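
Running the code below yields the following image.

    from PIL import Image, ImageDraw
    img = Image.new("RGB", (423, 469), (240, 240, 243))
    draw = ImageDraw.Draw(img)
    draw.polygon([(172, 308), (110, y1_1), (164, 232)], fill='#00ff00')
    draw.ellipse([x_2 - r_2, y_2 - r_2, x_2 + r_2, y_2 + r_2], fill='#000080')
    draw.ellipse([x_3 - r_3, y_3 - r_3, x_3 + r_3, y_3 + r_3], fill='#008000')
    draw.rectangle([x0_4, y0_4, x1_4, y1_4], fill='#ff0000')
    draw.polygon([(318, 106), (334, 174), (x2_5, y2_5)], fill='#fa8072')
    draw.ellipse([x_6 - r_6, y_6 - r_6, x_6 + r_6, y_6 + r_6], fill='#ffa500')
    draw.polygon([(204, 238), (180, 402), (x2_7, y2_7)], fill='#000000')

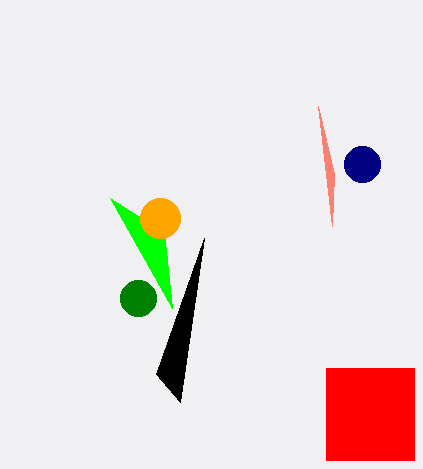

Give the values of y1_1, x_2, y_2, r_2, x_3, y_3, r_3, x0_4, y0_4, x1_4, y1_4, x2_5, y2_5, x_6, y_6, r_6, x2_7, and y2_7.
y1_1 = 198; x_2 = 362; y_2 = 164; r_2 = 18; x_3 = 138; y_3 = 298; r_3 = 18; x0_4 = 326; y0_4 = 368; x1_4 = 414; y1_4 = 460; x2_5 = 332; y2_5 = 226; x_6 = 160; y_6 = 218; r_6 = 20; x2_7 = 156; y2_7 = 374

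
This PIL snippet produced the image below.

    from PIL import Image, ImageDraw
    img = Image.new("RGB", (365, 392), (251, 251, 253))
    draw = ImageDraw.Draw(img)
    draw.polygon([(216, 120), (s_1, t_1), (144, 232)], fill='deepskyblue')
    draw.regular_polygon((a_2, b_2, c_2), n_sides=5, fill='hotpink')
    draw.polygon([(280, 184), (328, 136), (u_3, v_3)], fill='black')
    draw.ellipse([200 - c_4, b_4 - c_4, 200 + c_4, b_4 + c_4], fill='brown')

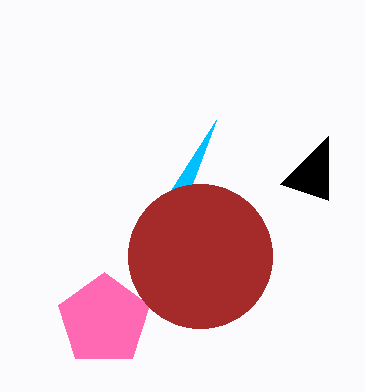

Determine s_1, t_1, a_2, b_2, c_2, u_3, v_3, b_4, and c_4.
s_1 = 192
t_1 = 184
a_2 = 104
b_2 = 320
c_2 = 48
u_3 = 328
v_3 = 200
b_4 = 256
c_4 = 72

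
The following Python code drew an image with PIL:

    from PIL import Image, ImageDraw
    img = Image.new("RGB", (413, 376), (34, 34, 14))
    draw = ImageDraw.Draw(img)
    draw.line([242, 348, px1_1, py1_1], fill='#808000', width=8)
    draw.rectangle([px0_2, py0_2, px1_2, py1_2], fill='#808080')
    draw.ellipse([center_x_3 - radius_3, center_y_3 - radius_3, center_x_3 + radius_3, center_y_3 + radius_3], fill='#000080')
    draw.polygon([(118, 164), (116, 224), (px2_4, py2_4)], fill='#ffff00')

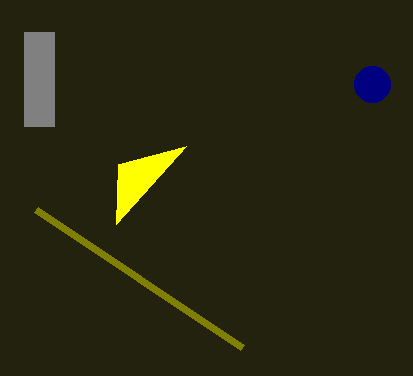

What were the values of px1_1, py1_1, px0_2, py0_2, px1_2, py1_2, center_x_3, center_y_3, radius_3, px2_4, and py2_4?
px1_1 = 36; py1_1 = 210; px0_2 = 24; py0_2 = 32; px1_2 = 54; py1_2 = 126; center_x_3 = 372; center_y_3 = 84; radius_3 = 18; px2_4 = 186; py2_4 = 146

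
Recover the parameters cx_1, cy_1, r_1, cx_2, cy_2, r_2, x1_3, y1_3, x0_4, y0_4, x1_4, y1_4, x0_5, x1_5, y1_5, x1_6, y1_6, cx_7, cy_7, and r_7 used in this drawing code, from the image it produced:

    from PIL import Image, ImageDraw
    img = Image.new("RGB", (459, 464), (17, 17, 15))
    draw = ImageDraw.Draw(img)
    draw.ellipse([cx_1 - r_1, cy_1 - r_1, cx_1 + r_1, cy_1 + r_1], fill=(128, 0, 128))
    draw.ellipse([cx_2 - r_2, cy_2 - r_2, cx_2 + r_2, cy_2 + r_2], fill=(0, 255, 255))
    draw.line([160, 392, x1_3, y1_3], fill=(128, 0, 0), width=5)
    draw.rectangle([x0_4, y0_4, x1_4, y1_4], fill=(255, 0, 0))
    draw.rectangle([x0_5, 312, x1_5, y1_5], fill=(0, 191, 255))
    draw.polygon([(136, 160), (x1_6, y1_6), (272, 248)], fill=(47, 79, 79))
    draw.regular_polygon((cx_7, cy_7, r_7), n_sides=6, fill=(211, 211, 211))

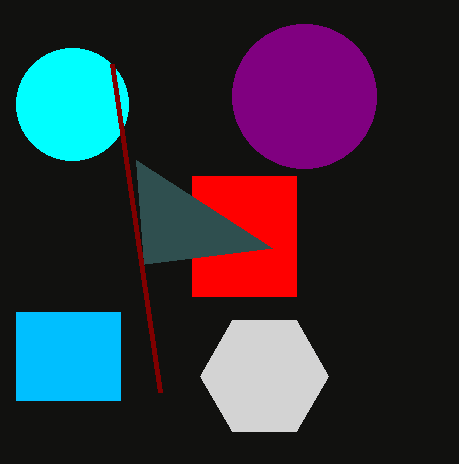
cx_1 = 304; cy_1 = 96; r_1 = 72; cx_2 = 72; cy_2 = 104; r_2 = 56; x1_3 = 112; y1_3 = 64; x0_4 = 192; y0_4 = 176; x1_4 = 296; y1_4 = 296; x0_5 = 16; x1_5 = 120; y1_5 = 400; x1_6 = 144; y1_6 = 264; cx_7 = 264; cy_7 = 376; r_7 = 64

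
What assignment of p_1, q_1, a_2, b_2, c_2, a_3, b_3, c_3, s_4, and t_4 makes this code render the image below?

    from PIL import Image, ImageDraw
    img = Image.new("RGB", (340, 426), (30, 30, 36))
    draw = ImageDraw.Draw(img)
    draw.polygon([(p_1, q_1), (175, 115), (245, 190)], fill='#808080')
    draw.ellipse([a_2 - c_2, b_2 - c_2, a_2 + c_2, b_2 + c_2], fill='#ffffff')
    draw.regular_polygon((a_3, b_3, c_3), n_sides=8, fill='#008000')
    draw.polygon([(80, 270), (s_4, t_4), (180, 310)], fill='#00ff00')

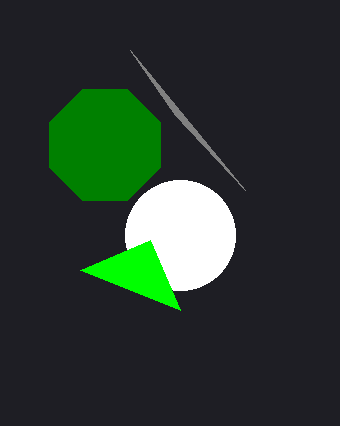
p_1 = 130, q_1 = 50, a_2 = 180, b_2 = 235, c_2 = 55, a_3 = 105, b_3 = 145, c_3 = 60, s_4 = 150, t_4 = 240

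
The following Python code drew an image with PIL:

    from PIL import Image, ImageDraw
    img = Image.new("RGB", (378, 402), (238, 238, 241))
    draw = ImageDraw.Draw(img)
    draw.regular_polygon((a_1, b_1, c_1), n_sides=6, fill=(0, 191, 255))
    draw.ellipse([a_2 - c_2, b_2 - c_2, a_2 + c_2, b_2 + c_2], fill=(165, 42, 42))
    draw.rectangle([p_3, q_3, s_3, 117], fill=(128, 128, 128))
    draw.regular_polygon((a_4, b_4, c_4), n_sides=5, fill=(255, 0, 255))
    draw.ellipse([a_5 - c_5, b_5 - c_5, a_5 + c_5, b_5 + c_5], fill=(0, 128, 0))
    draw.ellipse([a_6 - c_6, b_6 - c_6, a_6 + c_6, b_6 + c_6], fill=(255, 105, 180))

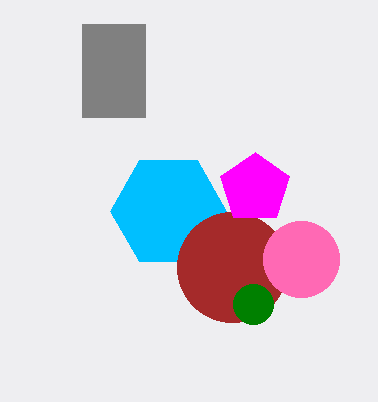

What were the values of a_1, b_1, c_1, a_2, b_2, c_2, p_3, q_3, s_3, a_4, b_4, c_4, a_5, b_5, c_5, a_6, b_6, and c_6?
a_1 = 168; b_1 = 211; c_1 = 58; a_2 = 232; b_2 = 267; c_2 = 55; p_3 = 82; q_3 = 24; s_3 = 145; a_4 = 255; b_4 = 188; c_4 = 36; a_5 = 253; b_5 = 304; c_5 = 20; a_6 = 301; b_6 = 259; c_6 = 38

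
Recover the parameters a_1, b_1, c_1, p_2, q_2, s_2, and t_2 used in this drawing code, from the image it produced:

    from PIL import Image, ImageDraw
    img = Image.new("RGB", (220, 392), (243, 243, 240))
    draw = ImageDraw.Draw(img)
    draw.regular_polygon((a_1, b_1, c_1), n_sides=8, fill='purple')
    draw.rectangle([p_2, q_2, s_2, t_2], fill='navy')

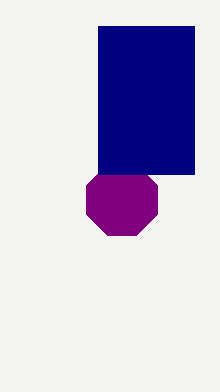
a_1 = 122, b_1 = 200, c_1 = 38, p_2 = 98, q_2 = 26, s_2 = 194, t_2 = 174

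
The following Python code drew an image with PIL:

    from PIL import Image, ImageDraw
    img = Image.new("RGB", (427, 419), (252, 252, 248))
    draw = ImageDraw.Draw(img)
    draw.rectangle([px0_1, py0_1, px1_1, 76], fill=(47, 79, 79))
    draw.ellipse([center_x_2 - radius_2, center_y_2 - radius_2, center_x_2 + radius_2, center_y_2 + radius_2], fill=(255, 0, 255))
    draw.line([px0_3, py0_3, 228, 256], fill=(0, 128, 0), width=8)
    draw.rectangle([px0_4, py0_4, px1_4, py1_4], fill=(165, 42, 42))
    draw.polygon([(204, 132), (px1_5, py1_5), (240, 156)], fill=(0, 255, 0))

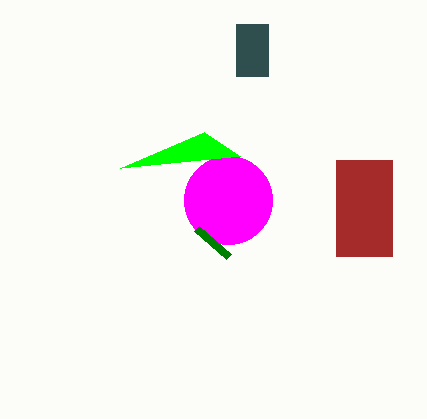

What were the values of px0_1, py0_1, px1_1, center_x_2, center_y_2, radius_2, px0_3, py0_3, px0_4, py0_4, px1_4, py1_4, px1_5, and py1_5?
px0_1 = 236; py0_1 = 24; px1_1 = 268; center_x_2 = 228; center_y_2 = 200; radius_2 = 44; px0_3 = 196; py0_3 = 228; px0_4 = 336; py0_4 = 160; px1_4 = 392; py1_4 = 256; px1_5 = 120; py1_5 = 168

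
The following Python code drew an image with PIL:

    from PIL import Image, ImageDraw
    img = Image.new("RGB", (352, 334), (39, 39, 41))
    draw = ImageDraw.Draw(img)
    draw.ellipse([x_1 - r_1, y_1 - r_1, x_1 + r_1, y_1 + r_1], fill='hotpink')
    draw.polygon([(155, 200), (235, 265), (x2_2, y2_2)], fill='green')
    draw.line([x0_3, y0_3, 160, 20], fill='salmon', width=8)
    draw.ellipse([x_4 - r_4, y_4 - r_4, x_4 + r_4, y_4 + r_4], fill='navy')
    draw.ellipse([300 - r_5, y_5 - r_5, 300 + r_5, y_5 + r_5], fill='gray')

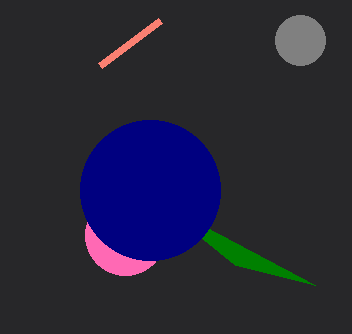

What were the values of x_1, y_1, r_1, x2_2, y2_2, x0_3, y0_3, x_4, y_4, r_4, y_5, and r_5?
x_1 = 125; y_1 = 235; r_1 = 40; x2_2 = 315; y2_2 = 285; x0_3 = 100; y0_3 = 65; x_4 = 150; y_4 = 190; r_4 = 70; y_5 = 40; r_5 = 25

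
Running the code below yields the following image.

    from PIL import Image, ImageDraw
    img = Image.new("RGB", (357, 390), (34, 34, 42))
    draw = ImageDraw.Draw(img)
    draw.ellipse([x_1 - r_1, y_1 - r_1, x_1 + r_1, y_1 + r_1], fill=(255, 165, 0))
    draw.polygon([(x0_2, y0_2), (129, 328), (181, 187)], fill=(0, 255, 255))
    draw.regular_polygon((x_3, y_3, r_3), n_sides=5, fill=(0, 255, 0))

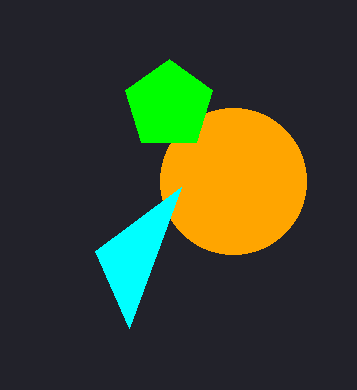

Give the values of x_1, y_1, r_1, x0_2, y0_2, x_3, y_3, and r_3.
x_1 = 233
y_1 = 181
r_1 = 73
x0_2 = 95
y0_2 = 251
x_3 = 169
y_3 = 105
r_3 = 46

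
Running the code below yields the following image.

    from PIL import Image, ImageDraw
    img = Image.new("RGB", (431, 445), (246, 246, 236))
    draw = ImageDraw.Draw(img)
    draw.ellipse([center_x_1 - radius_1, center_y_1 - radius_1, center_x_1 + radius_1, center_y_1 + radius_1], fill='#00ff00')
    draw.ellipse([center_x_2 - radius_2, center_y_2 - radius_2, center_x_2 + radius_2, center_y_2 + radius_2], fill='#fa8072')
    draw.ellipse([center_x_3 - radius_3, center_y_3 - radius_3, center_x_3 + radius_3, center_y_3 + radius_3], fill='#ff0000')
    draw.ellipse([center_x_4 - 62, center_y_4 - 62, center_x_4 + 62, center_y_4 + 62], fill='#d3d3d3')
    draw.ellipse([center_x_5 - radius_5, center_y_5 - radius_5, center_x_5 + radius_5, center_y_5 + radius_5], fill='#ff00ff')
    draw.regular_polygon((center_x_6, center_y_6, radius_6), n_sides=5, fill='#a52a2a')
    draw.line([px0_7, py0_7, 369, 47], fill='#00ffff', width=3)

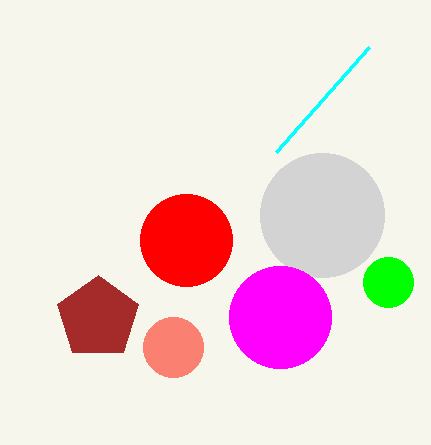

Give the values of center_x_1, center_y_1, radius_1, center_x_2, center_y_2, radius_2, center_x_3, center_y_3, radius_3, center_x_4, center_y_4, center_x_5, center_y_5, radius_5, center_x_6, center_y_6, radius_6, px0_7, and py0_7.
center_x_1 = 388, center_y_1 = 282, radius_1 = 25, center_x_2 = 173, center_y_2 = 347, radius_2 = 30, center_x_3 = 186, center_y_3 = 240, radius_3 = 46, center_x_4 = 322, center_y_4 = 215, center_x_5 = 280, center_y_5 = 317, radius_5 = 51, center_x_6 = 98, center_y_6 = 318, radius_6 = 43, px0_7 = 276, py0_7 = 152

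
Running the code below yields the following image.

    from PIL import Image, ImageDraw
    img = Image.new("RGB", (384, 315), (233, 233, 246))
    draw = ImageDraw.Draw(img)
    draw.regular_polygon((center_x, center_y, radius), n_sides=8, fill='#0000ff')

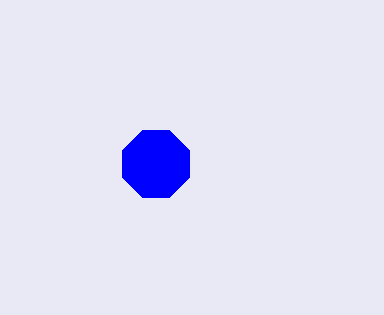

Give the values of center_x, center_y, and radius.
center_x = 156
center_y = 164
radius = 36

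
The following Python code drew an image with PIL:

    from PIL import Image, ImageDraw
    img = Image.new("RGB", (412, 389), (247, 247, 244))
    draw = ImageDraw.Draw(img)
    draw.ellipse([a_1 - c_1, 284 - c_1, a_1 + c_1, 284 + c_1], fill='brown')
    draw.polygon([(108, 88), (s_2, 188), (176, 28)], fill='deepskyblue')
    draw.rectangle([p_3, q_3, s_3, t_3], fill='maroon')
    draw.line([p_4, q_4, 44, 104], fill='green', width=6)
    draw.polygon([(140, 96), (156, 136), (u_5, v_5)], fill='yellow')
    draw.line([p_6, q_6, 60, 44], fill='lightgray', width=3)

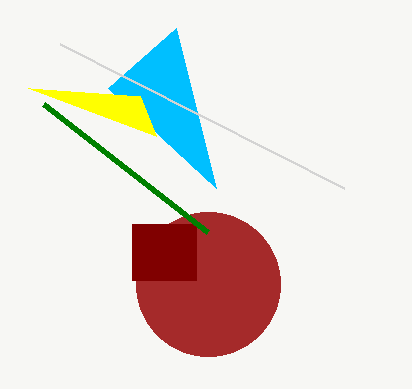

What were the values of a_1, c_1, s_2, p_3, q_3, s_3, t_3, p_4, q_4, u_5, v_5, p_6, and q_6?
a_1 = 208, c_1 = 72, s_2 = 216, p_3 = 132, q_3 = 224, s_3 = 196, t_3 = 280, p_4 = 208, q_4 = 232, u_5 = 28, v_5 = 88, p_6 = 344, q_6 = 188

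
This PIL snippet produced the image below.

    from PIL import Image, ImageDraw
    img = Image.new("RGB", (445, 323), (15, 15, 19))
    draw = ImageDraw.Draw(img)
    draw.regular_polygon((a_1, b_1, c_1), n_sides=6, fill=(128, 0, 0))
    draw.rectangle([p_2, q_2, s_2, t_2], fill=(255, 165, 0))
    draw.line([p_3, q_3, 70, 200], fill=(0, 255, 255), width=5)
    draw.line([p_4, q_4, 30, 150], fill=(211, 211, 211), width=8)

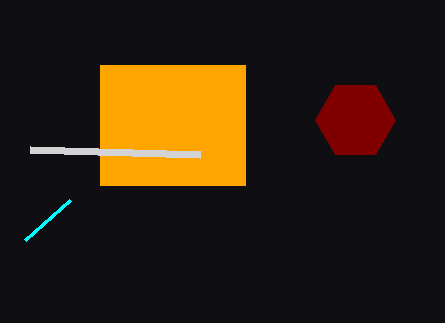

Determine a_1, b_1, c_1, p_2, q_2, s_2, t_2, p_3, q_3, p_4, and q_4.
a_1 = 355; b_1 = 120; c_1 = 40; p_2 = 100; q_2 = 65; s_2 = 245; t_2 = 185; p_3 = 25; q_3 = 240; p_4 = 200; q_4 = 155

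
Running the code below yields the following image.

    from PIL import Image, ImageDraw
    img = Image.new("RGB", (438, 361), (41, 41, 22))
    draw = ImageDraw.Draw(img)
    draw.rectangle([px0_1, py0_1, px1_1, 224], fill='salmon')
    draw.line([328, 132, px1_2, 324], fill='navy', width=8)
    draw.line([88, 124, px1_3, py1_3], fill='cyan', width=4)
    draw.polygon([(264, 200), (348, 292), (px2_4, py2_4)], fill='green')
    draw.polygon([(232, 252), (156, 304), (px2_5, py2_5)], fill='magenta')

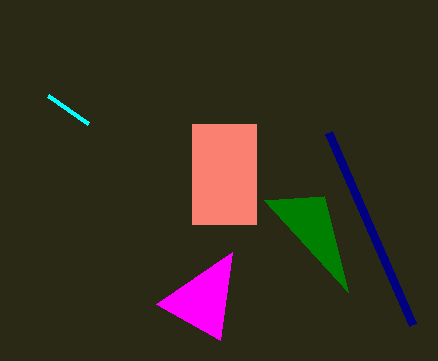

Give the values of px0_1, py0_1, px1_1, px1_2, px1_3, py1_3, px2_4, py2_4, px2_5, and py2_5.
px0_1 = 192; py0_1 = 124; px1_1 = 256; px1_2 = 412; px1_3 = 48; py1_3 = 96; px2_4 = 324; py2_4 = 196; px2_5 = 220; py2_5 = 340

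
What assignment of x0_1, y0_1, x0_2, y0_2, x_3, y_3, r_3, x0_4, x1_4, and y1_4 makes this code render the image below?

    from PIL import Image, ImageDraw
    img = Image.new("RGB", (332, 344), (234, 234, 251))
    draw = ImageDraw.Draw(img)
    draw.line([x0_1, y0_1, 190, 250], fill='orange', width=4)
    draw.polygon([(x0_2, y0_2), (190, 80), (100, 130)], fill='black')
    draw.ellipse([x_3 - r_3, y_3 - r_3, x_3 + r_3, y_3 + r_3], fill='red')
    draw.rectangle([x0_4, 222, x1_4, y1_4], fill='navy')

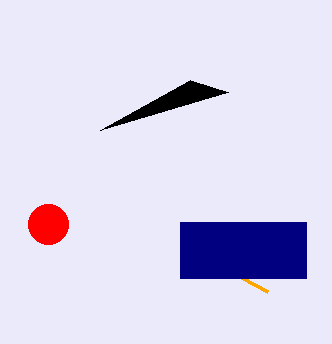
x0_1 = 268
y0_1 = 292
x0_2 = 228
y0_2 = 92
x_3 = 48
y_3 = 224
r_3 = 20
x0_4 = 180
x1_4 = 306
y1_4 = 278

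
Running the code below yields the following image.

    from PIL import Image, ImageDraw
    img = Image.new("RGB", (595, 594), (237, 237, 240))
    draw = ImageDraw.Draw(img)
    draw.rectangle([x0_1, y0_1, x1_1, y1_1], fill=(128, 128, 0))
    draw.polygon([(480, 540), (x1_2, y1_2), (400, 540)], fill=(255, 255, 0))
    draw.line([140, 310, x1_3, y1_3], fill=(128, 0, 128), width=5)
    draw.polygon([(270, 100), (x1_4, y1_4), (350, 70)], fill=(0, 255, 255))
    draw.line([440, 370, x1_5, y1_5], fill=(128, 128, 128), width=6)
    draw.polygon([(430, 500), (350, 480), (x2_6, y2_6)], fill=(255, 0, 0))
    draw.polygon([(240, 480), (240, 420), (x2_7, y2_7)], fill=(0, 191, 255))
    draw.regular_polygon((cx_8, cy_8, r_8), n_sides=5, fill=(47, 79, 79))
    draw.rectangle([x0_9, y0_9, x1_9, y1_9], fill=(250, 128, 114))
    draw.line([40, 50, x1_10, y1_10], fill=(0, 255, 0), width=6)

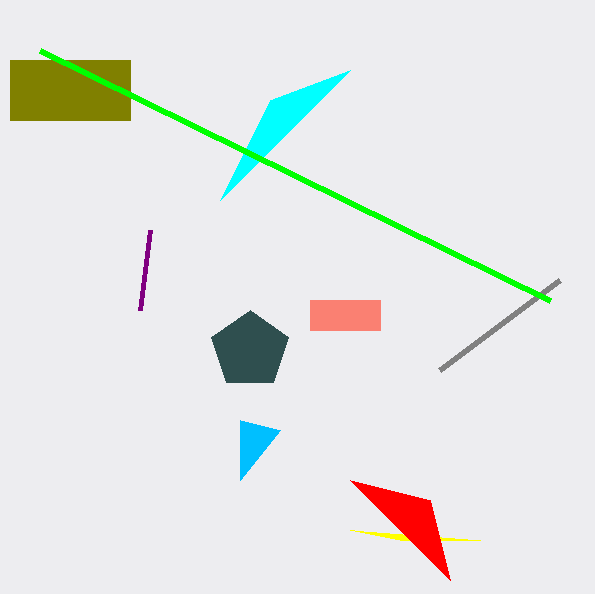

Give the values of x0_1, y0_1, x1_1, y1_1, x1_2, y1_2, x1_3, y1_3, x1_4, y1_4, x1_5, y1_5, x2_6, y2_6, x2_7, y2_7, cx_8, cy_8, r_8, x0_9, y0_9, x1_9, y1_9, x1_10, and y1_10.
x0_1 = 10; y0_1 = 60; x1_1 = 130; y1_1 = 120; x1_2 = 350; y1_2 = 530; x1_3 = 150; y1_3 = 230; x1_4 = 220; y1_4 = 200; x1_5 = 560; y1_5 = 280; x2_6 = 450; y2_6 = 580; x2_7 = 280; y2_7 = 430; cx_8 = 250; cy_8 = 350; r_8 = 40; x0_9 = 310; y0_9 = 300; x1_9 = 380; y1_9 = 330; x1_10 = 550; y1_10 = 300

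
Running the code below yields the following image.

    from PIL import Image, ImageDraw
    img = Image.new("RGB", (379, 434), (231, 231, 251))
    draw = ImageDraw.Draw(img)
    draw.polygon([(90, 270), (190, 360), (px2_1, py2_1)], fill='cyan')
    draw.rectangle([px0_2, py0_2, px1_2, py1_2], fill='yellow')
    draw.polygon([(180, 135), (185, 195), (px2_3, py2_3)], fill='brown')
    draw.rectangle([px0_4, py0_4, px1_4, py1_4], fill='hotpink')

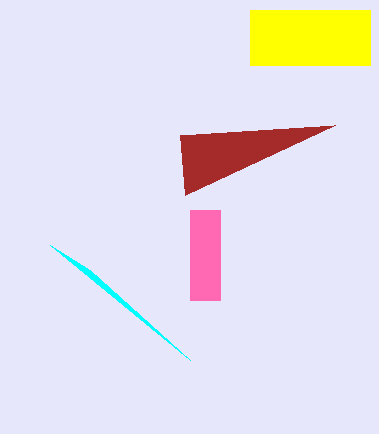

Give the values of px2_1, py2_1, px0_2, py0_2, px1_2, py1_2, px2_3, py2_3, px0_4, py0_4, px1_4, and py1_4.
px2_1 = 50; py2_1 = 245; px0_2 = 250; py0_2 = 10; px1_2 = 370; py1_2 = 65; px2_3 = 335; py2_3 = 125; px0_4 = 190; py0_4 = 210; px1_4 = 220; py1_4 = 300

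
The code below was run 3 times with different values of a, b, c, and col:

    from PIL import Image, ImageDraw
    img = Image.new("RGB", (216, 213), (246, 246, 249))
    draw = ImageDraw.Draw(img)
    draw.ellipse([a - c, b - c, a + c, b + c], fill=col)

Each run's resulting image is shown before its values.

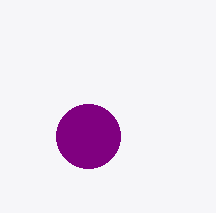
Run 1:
a = 88; b = 136; c = 32; col = 'purple'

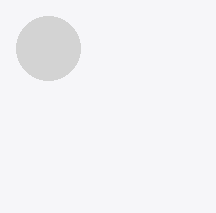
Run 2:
a = 48, b = 48, c = 32, col = 'lightgray'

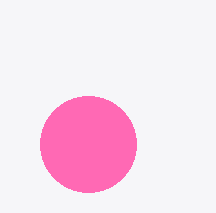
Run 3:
a = 88; b = 144; c = 48; col = 'hotpink'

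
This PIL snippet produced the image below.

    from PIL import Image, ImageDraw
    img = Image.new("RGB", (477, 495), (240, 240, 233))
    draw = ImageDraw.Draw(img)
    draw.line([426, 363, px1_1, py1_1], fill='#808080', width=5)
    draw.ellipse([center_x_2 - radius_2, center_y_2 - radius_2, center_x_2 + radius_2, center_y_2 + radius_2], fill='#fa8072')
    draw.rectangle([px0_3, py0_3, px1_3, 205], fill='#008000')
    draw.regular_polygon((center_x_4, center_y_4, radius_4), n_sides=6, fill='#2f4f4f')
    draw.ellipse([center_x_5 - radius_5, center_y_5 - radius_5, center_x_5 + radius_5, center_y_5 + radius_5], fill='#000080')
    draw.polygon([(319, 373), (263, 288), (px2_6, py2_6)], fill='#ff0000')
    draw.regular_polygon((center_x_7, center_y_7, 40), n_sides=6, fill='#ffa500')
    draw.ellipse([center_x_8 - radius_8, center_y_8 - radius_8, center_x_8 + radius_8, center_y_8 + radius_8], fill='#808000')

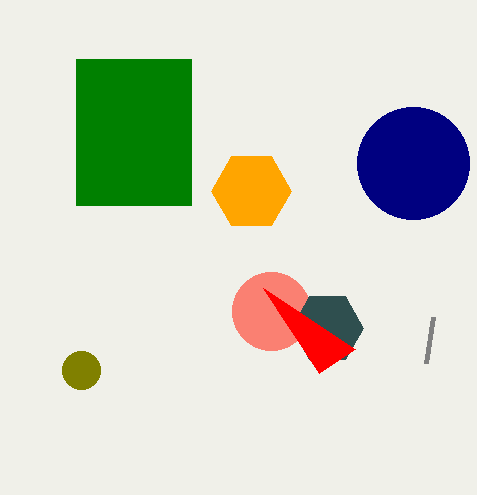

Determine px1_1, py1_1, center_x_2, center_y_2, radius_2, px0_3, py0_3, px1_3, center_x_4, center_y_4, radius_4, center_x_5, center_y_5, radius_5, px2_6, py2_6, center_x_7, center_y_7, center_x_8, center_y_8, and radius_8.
px1_1 = 433; py1_1 = 317; center_x_2 = 271; center_y_2 = 311; radius_2 = 39; px0_3 = 76; py0_3 = 59; px1_3 = 191; center_x_4 = 327; center_y_4 = 328; radius_4 = 36; center_x_5 = 413; center_y_5 = 163; radius_5 = 56; px2_6 = 355; py2_6 = 349; center_x_7 = 251; center_y_7 = 191; center_x_8 = 81; center_y_8 = 370; radius_8 = 19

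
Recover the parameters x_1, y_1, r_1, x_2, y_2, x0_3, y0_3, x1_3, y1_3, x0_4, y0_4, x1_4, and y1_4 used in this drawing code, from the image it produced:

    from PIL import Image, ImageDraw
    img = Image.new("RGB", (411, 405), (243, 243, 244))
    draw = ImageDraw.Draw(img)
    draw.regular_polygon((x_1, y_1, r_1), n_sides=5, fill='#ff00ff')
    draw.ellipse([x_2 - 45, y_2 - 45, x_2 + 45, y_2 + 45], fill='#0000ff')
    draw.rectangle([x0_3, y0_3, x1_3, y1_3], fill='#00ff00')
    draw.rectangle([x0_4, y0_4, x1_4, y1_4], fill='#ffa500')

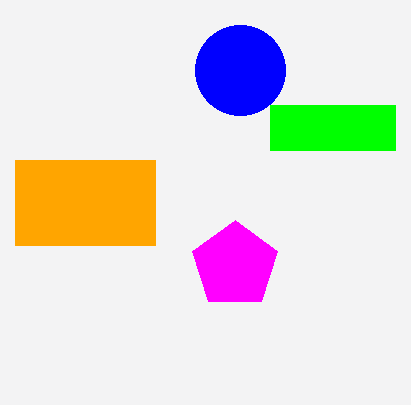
x_1 = 235; y_1 = 265; r_1 = 45; x_2 = 240; y_2 = 70; x0_3 = 270; y0_3 = 105; x1_3 = 395; y1_3 = 150; x0_4 = 15; y0_4 = 160; x1_4 = 155; y1_4 = 245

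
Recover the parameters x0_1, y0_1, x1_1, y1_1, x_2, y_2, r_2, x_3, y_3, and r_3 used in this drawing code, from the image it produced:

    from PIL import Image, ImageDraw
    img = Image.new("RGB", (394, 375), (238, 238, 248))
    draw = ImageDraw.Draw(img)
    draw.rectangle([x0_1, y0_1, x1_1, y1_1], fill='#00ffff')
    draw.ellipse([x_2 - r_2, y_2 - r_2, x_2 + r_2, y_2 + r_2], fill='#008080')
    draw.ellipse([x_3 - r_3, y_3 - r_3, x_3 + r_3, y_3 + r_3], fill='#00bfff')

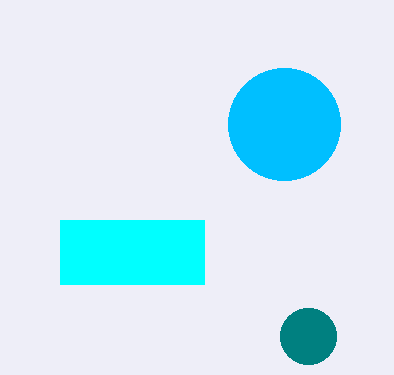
x0_1 = 60, y0_1 = 220, x1_1 = 204, y1_1 = 284, x_2 = 308, y_2 = 336, r_2 = 28, x_3 = 284, y_3 = 124, r_3 = 56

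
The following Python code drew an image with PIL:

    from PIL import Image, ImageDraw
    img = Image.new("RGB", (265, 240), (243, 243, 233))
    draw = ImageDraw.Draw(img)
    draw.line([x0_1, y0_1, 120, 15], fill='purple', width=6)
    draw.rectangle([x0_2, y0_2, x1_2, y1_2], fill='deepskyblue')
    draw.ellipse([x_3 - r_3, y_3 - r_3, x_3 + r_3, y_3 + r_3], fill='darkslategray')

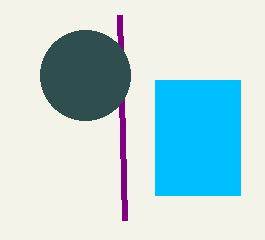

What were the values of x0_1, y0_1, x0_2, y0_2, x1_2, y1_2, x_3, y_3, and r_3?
x0_1 = 125; y0_1 = 220; x0_2 = 155; y0_2 = 80; x1_2 = 240; y1_2 = 195; x_3 = 85; y_3 = 75; r_3 = 45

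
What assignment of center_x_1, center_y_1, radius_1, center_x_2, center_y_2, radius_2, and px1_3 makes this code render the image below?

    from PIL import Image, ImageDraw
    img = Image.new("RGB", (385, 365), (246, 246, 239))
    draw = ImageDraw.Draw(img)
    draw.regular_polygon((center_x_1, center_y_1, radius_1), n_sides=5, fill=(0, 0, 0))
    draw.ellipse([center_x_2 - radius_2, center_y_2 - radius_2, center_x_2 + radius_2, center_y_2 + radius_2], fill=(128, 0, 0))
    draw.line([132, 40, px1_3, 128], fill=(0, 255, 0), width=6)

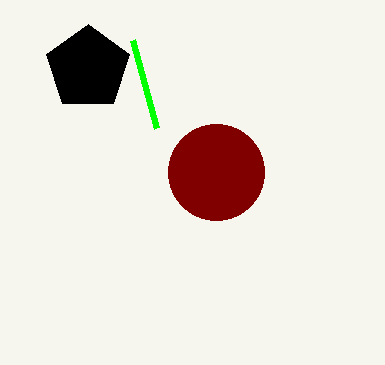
center_x_1 = 88
center_y_1 = 68
radius_1 = 44
center_x_2 = 216
center_y_2 = 172
radius_2 = 48
px1_3 = 156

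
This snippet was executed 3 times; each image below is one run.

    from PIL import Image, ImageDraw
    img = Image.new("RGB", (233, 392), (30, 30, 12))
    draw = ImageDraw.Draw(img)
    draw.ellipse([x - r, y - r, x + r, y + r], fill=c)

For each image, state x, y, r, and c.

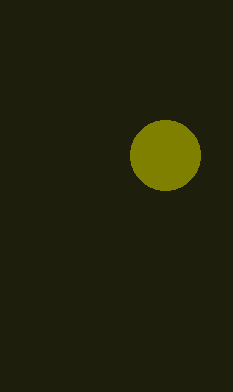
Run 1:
x = 165, y = 155, r = 35, c = 'olive'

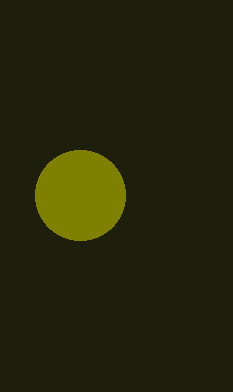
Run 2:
x = 80, y = 195, r = 45, c = 'olive'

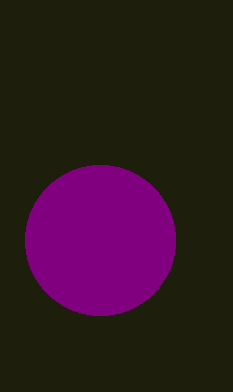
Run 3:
x = 100, y = 240, r = 75, c = 'purple'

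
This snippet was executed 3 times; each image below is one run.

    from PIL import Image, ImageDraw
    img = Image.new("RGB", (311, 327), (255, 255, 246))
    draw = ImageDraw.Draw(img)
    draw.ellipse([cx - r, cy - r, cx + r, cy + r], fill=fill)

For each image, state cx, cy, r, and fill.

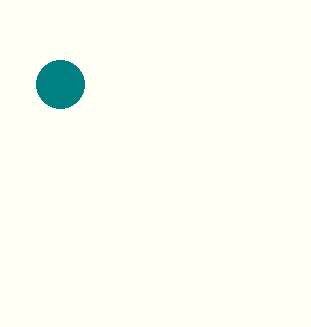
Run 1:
cx = 60
cy = 84
r = 24
fill = 'teal'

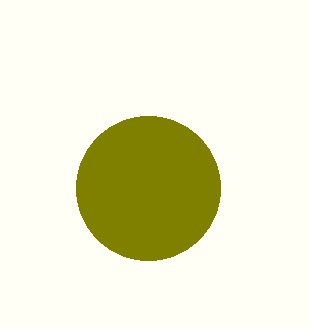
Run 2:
cx = 148; cy = 188; r = 72; fill = 'olive'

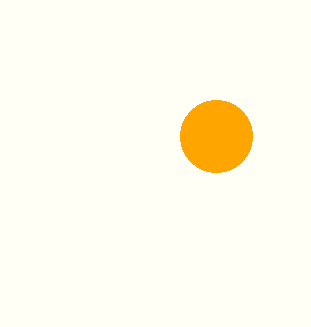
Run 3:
cx = 216; cy = 136; r = 36; fill = 'orange'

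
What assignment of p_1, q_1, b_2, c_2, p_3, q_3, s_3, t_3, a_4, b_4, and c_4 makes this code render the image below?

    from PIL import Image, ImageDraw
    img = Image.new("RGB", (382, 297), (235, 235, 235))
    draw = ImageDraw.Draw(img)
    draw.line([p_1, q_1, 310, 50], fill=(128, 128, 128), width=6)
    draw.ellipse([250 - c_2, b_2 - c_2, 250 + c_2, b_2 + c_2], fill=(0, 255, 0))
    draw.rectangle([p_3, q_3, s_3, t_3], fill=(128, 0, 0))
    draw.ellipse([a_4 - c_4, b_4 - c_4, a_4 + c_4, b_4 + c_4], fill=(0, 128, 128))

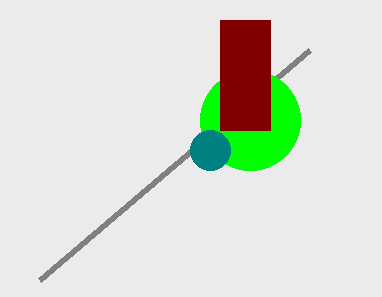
p_1 = 40, q_1 = 280, b_2 = 120, c_2 = 50, p_3 = 220, q_3 = 20, s_3 = 270, t_3 = 130, a_4 = 210, b_4 = 150, c_4 = 20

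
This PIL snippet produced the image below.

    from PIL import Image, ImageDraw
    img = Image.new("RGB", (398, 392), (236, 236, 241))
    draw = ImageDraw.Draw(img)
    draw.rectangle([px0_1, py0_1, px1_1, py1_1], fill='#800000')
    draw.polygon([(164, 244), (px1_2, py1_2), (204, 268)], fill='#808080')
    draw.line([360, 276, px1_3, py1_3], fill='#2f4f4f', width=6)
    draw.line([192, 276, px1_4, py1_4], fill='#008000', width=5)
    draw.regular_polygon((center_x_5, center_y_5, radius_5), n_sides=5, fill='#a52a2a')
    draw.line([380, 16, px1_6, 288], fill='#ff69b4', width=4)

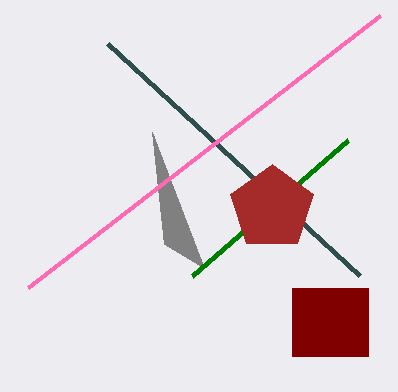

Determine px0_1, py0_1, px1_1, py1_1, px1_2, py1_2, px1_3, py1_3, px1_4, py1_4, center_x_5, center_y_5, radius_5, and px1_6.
px0_1 = 292
py0_1 = 288
px1_1 = 368
py1_1 = 356
px1_2 = 152
py1_2 = 132
px1_3 = 108
py1_3 = 44
px1_4 = 348
py1_4 = 140
center_x_5 = 272
center_y_5 = 208
radius_5 = 44
px1_6 = 28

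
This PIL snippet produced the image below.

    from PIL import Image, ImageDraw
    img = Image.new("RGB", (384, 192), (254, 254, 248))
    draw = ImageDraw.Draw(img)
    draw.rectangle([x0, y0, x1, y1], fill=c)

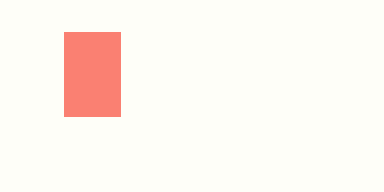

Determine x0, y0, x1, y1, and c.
x0 = 64, y0 = 32, x1 = 120, y1 = 116, c = 'salmon'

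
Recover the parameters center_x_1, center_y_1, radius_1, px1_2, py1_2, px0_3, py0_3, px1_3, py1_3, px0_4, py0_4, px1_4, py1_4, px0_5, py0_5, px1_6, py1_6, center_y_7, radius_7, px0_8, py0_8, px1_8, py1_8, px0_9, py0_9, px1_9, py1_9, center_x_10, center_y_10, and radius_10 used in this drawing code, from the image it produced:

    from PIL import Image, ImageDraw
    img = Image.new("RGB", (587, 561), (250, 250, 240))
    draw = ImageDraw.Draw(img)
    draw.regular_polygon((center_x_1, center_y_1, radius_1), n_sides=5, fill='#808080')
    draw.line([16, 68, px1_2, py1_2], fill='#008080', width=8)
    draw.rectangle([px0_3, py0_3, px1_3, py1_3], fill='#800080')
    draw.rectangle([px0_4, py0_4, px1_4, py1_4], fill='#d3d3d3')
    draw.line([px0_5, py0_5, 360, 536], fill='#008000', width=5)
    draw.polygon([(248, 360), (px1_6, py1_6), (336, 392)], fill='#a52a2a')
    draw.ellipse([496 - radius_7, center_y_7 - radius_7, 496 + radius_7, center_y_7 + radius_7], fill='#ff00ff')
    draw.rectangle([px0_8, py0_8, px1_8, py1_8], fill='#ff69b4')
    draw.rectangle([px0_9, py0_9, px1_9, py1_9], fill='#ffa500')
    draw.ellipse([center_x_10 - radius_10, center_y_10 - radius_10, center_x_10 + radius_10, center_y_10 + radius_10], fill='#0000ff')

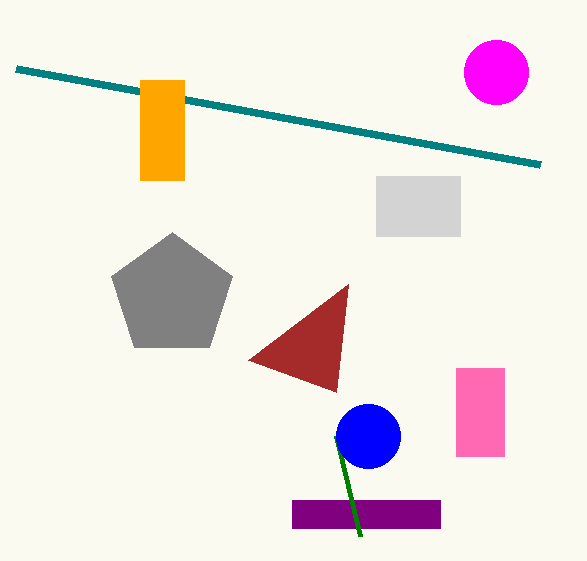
center_x_1 = 172, center_y_1 = 296, radius_1 = 64, px1_2 = 540, py1_2 = 164, px0_3 = 292, py0_3 = 500, px1_3 = 440, py1_3 = 528, px0_4 = 376, py0_4 = 176, px1_4 = 460, py1_4 = 236, px0_5 = 336, py0_5 = 436, px1_6 = 348, py1_6 = 284, center_y_7 = 72, radius_7 = 32, px0_8 = 456, py0_8 = 368, px1_8 = 504, py1_8 = 456, px0_9 = 140, py0_9 = 80, px1_9 = 184, py1_9 = 180, center_x_10 = 368, center_y_10 = 436, radius_10 = 32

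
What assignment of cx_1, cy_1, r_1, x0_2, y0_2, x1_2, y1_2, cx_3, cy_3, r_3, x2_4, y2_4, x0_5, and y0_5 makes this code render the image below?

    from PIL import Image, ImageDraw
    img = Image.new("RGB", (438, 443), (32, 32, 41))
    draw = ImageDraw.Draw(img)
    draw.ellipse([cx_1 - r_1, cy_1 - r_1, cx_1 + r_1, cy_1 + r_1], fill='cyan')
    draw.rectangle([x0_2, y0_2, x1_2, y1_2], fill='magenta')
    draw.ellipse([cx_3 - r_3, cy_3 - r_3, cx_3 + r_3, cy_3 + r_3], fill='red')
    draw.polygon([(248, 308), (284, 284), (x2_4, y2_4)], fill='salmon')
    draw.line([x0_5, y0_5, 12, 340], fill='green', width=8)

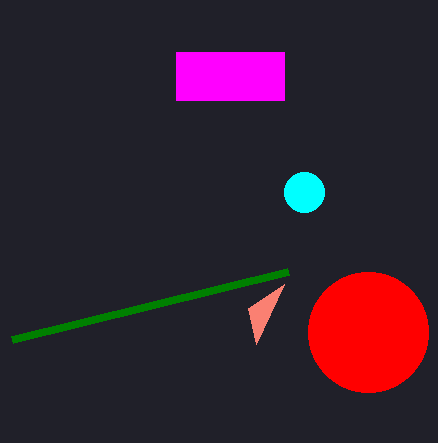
cx_1 = 304, cy_1 = 192, r_1 = 20, x0_2 = 176, y0_2 = 52, x1_2 = 284, y1_2 = 100, cx_3 = 368, cy_3 = 332, r_3 = 60, x2_4 = 256, y2_4 = 344, x0_5 = 288, y0_5 = 272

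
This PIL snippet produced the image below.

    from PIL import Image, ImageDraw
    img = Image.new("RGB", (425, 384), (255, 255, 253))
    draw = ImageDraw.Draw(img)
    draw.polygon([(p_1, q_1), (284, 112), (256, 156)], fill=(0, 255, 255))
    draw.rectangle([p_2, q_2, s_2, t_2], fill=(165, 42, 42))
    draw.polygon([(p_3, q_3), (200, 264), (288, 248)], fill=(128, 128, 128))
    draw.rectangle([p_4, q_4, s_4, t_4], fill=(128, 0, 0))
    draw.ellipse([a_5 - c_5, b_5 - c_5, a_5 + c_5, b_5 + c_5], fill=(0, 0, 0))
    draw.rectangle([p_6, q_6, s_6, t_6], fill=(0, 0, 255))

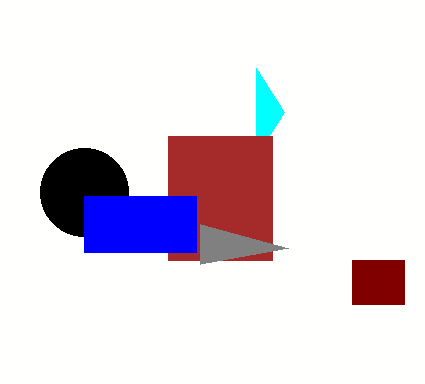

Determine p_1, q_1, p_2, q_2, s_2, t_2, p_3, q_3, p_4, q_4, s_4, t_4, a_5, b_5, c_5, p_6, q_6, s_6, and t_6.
p_1 = 256, q_1 = 68, p_2 = 168, q_2 = 136, s_2 = 272, t_2 = 260, p_3 = 200, q_3 = 224, p_4 = 352, q_4 = 260, s_4 = 404, t_4 = 304, a_5 = 84, b_5 = 192, c_5 = 44, p_6 = 84, q_6 = 196, s_6 = 196, t_6 = 252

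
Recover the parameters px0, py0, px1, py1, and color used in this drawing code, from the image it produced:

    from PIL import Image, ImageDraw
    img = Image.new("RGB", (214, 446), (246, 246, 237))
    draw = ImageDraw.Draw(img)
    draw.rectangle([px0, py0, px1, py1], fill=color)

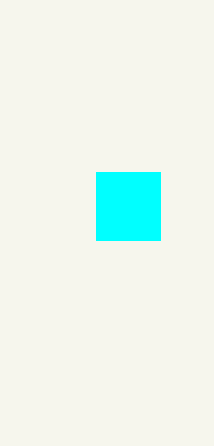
px0 = 96
py0 = 172
px1 = 160
py1 = 240
color = 'cyan'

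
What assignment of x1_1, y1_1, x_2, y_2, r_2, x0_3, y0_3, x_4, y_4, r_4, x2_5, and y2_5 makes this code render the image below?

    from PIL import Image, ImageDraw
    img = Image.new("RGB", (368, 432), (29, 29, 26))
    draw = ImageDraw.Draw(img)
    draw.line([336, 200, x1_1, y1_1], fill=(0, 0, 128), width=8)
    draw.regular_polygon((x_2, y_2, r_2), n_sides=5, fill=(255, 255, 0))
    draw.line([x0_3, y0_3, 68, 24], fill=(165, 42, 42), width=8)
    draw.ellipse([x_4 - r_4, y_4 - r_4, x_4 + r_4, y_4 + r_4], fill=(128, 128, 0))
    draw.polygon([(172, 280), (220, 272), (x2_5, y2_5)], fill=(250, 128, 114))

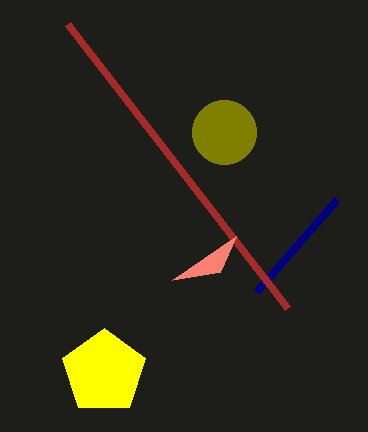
x1_1 = 256
y1_1 = 292
x_2 = 104
y_2 = 372
r_2 = 44
x0_3 = 288
y0_3 = 308
x_4 = 224
y_4 = 132
r_4 = 32
x2_5 = 236
y2_5 = 236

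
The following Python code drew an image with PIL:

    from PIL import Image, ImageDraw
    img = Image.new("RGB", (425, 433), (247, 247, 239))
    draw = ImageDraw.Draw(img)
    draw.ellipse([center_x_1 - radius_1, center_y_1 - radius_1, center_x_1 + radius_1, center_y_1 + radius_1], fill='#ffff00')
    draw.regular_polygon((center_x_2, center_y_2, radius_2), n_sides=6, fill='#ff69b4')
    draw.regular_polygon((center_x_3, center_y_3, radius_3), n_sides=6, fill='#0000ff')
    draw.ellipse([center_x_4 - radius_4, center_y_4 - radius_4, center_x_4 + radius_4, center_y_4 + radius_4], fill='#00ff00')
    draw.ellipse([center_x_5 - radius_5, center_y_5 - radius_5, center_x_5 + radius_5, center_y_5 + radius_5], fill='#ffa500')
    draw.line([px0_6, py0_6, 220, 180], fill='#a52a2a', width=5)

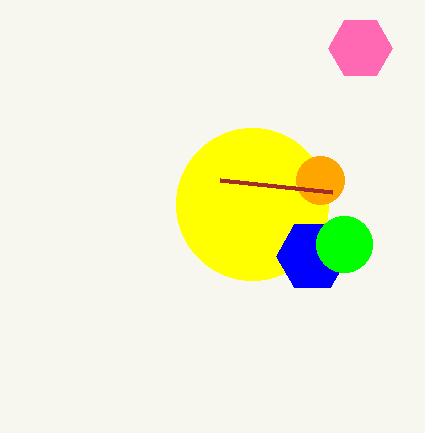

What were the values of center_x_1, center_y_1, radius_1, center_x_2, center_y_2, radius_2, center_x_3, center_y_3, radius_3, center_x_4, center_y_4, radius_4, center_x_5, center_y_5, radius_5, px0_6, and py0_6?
center_x_1 = 252, center_y_1 = 204, radius_1 = 76, center_x_2 = 360, center_y_2 = 48, radius_2 = 32, center_x_3 = 312, center_y_3 = 256, radius_3 = 36, center_x_4 = 344, center_y_4 = 244, radius_4 = 28, center_x_5 = 320, center_y_5 = 180, radius_5 = 24, px0_6 = 332, py0_6 = 192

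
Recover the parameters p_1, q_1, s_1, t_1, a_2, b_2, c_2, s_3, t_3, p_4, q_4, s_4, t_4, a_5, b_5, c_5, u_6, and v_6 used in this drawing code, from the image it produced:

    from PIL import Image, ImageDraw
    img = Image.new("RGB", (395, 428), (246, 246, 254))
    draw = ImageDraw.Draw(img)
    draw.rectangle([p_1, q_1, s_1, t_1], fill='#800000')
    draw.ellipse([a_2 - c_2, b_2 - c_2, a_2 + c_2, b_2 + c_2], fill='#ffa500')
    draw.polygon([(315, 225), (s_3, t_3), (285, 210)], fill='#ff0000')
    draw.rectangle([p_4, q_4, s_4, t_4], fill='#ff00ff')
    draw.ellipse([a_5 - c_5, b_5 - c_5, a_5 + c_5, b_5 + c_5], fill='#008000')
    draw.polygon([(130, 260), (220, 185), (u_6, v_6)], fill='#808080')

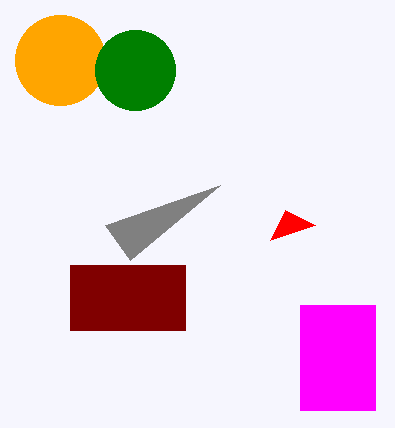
p_1 = 70
q_1 = 265
s_1 = 185
t_1 = 330
a_2 = 60
b_2 = 60
c_2 = 45
s_3 = 270
t_3 = 240
p_4 = 300
q_4 = 305
s_4 = 375
t_4 = 410
a_5 = 135
b_5 = 70
c_5 = 40
u_6 = 105
v_6 = 225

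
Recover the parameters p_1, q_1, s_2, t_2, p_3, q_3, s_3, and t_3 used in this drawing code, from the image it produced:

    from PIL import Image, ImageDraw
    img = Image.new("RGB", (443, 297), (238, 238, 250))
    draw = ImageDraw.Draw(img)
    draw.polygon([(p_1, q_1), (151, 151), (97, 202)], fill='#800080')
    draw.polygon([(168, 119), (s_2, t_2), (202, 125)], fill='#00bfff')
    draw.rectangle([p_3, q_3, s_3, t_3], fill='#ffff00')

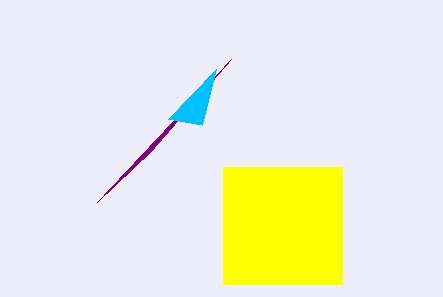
p_1 = 231
q_1 = 59
s_2 = 216
t_2 = 69
p_3 = 223
q_3 = 167
s_3 = 342
t_3 = 284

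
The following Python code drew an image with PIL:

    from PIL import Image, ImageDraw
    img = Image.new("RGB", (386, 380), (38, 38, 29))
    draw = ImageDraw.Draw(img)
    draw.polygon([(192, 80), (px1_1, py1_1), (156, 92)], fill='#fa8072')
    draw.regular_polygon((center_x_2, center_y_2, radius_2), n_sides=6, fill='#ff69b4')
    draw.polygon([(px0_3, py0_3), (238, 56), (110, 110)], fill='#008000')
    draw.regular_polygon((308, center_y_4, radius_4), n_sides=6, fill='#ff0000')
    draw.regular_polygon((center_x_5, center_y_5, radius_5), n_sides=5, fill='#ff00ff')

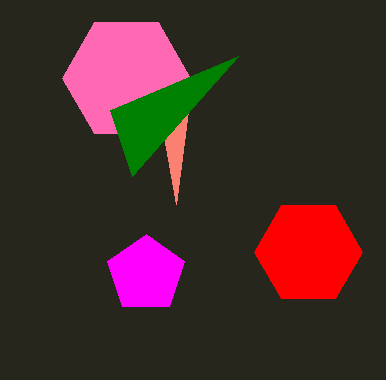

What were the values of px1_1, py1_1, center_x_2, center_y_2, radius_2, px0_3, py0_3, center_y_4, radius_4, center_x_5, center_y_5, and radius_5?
px1_1 = 176, py1_1 = 204, center_x_2 = 126, center_y_2 = 78, radius_2 = 64, px0_3 = 132, py0_3 = 176, center_y_4 = 252, radius_4 = 54, center_x_5 = 146, center_y_5 = 274, radius_5 = 40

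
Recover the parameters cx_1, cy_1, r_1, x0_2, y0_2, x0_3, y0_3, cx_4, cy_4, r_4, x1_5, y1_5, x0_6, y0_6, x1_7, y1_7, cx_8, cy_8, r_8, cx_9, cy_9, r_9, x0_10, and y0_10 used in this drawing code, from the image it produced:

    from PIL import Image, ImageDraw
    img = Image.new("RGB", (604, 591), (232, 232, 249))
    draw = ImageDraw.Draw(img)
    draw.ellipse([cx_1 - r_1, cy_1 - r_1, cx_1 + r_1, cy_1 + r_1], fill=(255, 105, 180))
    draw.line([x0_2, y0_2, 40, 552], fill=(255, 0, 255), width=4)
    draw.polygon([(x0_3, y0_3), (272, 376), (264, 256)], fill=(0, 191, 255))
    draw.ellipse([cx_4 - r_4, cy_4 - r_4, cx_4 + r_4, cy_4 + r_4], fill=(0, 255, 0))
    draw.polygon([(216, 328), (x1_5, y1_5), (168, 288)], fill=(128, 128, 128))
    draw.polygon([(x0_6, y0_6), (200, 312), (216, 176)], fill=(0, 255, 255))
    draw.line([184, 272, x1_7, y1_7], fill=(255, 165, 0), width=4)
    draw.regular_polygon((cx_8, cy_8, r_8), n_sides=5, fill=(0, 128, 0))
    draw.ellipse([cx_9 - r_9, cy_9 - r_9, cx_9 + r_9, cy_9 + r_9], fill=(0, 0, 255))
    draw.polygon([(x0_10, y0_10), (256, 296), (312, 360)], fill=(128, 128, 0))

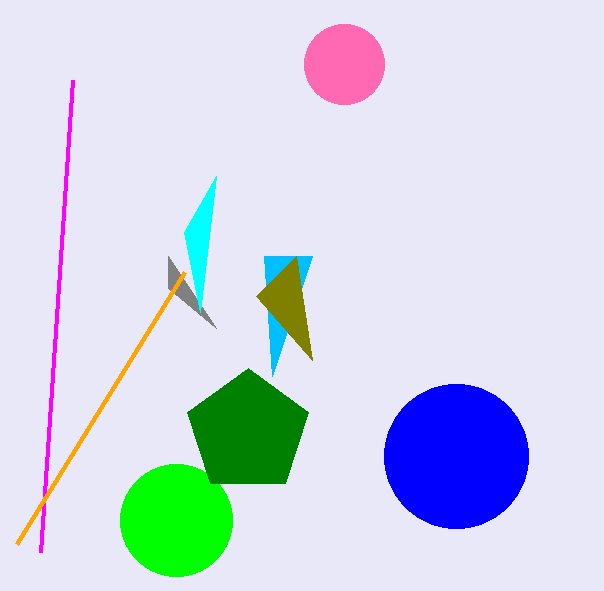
cx_1 = 344; cy_1 = 64; r_1 = 40; x0_2 = 72; y0_2 = 80; x0_3 = 312; y0_3 = 256; cx_4 = 176; cy_4 = 520; r_4 = 56; x1_5 = 168; y1_5 = 256; x0_6 = 184; y0_6 = 232; x1_7 = 16; y1_7 = 544; cx_8 = 248; cy_8 = 432; r_8 = 64; cx_9 = 456; cy_9 = 456; r_9 = 72; x0_10 = 296; y0_10 = 256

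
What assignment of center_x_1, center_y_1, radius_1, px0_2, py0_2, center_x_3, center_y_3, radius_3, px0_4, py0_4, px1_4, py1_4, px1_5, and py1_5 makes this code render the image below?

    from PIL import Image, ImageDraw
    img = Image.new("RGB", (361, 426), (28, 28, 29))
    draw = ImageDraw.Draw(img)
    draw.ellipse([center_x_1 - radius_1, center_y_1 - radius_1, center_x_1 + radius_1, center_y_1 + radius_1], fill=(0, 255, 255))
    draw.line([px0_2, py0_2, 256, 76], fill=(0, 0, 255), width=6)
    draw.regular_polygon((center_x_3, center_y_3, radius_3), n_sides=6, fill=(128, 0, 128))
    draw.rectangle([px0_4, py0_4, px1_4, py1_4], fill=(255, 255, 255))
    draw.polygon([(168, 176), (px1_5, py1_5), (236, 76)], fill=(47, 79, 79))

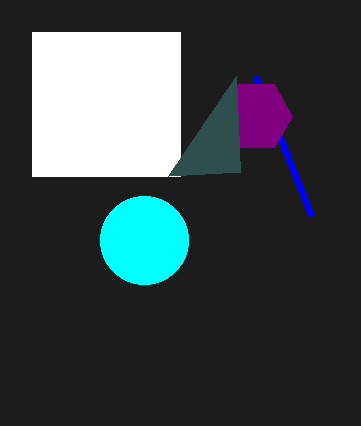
center_x_1 = 144, center_y_1 = 240, radius_1 = 44, px0_2 = 312, py0_2 = 216, center_x_3 = 256, center_y_3 = 116, radius_3 = 36, px0_4 = 32, py0_4 = 32, px1_4 = 180, py1_4 = 176, px1_5 = 240, py1_5 = 172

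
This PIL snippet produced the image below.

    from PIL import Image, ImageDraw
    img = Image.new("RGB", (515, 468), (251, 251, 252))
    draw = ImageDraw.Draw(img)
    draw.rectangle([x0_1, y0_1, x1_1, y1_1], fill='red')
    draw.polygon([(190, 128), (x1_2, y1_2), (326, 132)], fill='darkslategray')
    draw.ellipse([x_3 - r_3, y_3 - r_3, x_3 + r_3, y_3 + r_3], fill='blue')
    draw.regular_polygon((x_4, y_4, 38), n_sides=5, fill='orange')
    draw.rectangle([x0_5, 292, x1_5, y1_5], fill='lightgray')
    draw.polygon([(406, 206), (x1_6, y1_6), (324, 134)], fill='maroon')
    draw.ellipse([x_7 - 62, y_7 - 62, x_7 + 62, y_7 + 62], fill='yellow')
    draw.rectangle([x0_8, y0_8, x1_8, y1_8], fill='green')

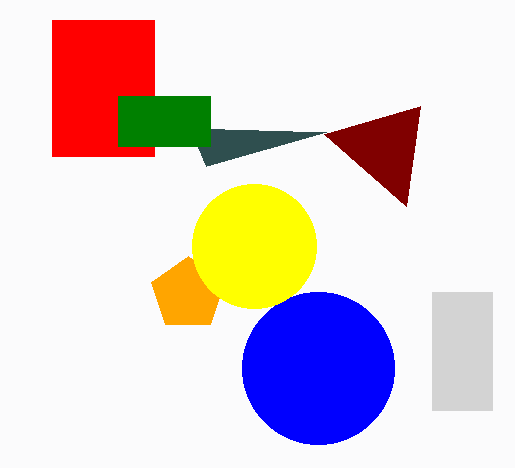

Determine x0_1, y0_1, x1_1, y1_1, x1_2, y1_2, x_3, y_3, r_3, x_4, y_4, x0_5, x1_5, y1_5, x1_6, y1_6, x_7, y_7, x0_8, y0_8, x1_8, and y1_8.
x0_1 = 52; y0_1 = 20; x1_1 = 154; y1_1 = 156; x1_2 = 206; y1_2 = 166; x_3 = 318; y_3 = 368; r_3 = 76; x_4 = 188; y_4 = 294; x0_5 = 432; x1_5 = 492; y1_5 = 410; x1_6 = 420; y1_6 = 106; x_7 = 254; y_7 = 246; x0_8 = 118; y0_8 = 96; x1_8 = 210; y1_8 = 146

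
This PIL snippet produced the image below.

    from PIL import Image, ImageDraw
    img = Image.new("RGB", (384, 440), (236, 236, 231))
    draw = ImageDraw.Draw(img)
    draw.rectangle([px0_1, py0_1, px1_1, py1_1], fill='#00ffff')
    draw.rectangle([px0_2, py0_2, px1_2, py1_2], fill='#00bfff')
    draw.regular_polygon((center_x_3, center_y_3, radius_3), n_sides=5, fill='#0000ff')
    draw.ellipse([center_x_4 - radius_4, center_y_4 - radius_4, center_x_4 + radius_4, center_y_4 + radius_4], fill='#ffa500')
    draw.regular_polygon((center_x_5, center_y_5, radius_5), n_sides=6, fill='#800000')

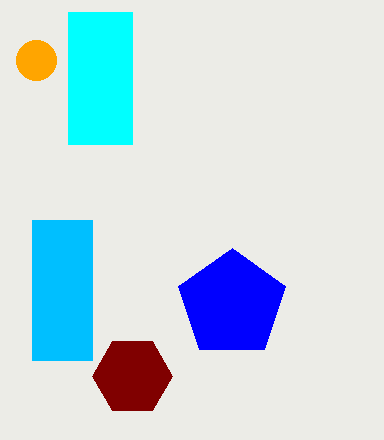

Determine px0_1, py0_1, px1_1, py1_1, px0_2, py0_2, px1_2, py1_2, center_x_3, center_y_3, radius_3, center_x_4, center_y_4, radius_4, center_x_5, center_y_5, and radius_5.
px0_1 = 68; py0_1 = 12; px1_1 = 132; py1_1 = 144; px0_2 = 32; py0_2 = 220; px1_2 = 92; py1_2 = 360; center_x_3 = 232; center_y_3 = 304; radius_3 = 56; center_x_4 = 36; center_y_4 = 60; radius_4 = 20; center_x_5 = 132; center_y_5 = 376; radius_5 = 40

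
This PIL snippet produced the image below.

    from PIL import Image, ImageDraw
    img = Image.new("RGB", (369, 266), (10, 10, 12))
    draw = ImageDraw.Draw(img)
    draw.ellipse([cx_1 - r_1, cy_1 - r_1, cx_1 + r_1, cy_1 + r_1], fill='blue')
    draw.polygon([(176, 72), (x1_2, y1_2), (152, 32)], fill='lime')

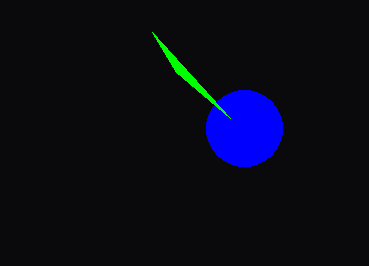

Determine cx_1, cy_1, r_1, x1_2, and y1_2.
cx_1 = 244, cy_1 = 128, r_1 = 38, x1_2 = 230, y1_2 = 118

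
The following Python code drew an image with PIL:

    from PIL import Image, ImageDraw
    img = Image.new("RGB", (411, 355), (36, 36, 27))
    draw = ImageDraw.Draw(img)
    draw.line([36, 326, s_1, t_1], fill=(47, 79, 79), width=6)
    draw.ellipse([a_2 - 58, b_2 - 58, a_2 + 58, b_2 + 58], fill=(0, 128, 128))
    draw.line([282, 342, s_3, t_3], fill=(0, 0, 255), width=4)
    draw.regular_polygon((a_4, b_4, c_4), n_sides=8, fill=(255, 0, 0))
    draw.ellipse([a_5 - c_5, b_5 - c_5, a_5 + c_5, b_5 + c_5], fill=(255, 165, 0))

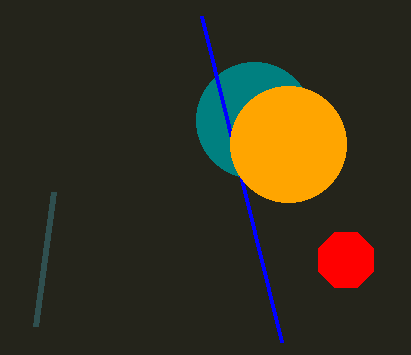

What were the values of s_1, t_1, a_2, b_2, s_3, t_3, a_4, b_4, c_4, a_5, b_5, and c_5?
s_1 = 54; t_1 = 192; a_2 = 254; b_2 = 120; s_3 = 202; t_3 = 16; a_4 = 346; b_4 = 260; c_4 = 30; a_5 = 288; b_5 = 144; c_5 = 58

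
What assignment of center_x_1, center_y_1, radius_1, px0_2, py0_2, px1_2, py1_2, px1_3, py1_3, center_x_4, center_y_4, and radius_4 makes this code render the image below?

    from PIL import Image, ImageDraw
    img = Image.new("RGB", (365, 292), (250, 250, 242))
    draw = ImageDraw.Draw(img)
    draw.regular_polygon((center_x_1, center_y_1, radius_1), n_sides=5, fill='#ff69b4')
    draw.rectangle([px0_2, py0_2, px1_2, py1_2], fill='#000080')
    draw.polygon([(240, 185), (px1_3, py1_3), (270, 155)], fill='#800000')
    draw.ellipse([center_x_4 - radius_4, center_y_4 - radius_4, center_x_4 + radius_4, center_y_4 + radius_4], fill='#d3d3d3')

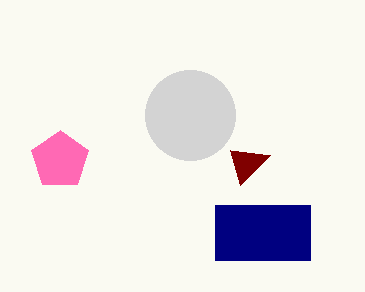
center_x_1 = 60, center_y_1 = 160, radius_1 = 30, px0_2 = 215, py0_2 = 205, px1_2 = 310, py1_2 = 260, px1_3 = 230, py1_3 = 150, center_x_4 = 190, center_y_4 = 115, radius_4 = 45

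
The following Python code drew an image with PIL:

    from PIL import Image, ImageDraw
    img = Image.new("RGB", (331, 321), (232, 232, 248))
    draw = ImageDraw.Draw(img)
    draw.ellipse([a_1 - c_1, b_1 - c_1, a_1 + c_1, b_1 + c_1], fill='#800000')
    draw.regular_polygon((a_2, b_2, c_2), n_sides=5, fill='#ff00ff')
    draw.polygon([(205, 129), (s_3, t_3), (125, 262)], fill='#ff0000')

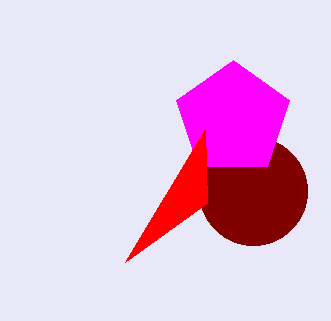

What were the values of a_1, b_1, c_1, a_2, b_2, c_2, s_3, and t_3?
a_1 = 253
b_1 = 191
c_1 = 54
a_2 = 233
b_2 = 119
c_2 = 59
s_3 = 207
t_3 = 203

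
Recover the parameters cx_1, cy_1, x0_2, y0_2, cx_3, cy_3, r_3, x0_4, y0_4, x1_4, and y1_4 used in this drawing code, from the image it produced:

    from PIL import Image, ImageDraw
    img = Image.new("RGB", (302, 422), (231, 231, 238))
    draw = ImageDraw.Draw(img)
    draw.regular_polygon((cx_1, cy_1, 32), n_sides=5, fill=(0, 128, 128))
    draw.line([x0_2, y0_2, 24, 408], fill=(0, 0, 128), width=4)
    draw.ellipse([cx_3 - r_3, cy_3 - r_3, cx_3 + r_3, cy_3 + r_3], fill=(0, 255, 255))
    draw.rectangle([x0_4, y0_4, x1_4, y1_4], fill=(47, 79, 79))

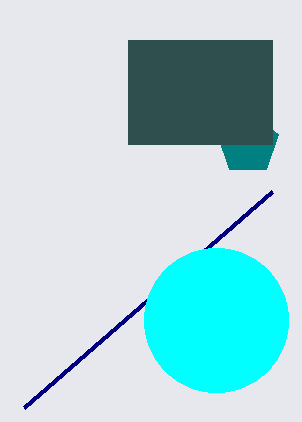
cx_1 = 248
cy_1 = 144
x0_2 = 272
y0_2 = 192
cx_3 = 216
cy_3 = 320
r_3 = 72
x0_4 = 128
y0_4 = 40
x1_4 = 272
y1_4 = 144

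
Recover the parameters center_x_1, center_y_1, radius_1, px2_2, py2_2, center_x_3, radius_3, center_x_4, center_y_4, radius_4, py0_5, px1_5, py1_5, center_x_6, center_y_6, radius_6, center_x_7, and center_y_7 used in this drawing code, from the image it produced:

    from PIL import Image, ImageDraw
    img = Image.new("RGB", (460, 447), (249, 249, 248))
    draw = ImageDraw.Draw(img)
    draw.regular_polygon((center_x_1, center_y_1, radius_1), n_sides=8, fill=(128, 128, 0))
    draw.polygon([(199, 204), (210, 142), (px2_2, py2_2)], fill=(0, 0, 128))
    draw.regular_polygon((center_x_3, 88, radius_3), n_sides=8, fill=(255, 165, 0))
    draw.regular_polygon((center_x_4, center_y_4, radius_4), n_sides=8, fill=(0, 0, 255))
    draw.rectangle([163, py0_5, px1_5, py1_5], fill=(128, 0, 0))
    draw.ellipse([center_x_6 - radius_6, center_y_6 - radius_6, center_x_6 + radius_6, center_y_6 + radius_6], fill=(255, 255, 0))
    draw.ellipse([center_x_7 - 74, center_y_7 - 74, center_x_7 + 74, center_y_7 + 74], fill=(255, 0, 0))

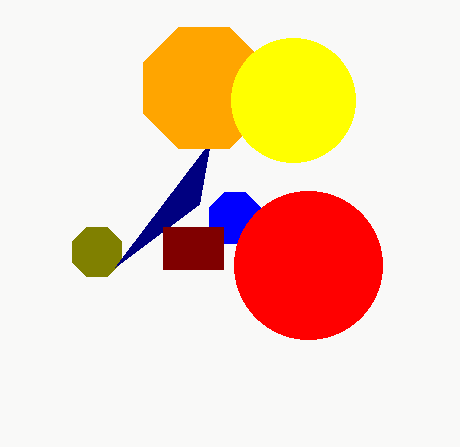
center_x_1 = 97; center_y_1 = 252; radius_1 = 27; px2_2 = 115; py2_2 = 267; center_x_3 = 204; radius_3 = 66; center_x_4 = 235; center_y_4 = 218; radius_4 = 28; py0_5 = 227; px1_5 = 223; py1_5 = 269; center_x_6 = 293; center_y_6 = 100; radius_6 = 62; center_x_7 = 308; center_y_7 = 265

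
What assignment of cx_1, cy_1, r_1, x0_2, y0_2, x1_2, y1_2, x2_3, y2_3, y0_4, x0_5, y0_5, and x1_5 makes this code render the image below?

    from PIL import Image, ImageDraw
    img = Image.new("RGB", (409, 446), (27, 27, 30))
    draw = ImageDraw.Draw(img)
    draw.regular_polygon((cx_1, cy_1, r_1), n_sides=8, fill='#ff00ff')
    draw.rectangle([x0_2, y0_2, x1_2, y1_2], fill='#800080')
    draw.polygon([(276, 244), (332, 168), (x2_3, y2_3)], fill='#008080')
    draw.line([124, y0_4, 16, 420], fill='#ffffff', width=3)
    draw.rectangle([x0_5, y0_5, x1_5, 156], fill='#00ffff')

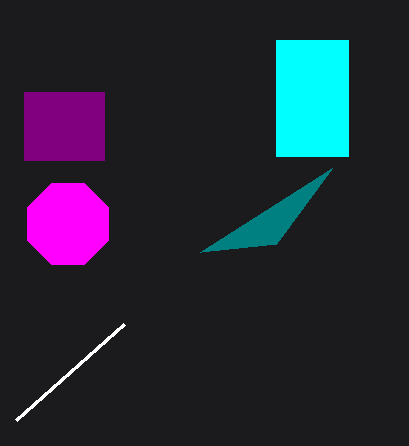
cx_1 = 68, cy_1 = 224, r_1 = 44, x0_2 = 24, y0_2 = 92, x1_2 = 104, y1_2 = 160, x2_3 = 200, y2_3 = 252, y0_4 = 324, x0_5 = 276, y0_5 = 40, x1_5 = 348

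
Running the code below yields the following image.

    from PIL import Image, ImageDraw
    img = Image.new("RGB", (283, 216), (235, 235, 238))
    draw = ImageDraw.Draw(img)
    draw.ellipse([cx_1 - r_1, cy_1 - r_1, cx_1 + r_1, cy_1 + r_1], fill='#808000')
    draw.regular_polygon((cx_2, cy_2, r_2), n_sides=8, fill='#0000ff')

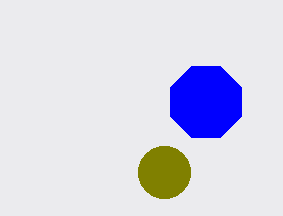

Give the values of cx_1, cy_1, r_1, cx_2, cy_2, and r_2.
cx_1 = 164; cy_1 = 172; r_1 = 26; cx_2 = 206; cy_2 = 102; r_2 = 38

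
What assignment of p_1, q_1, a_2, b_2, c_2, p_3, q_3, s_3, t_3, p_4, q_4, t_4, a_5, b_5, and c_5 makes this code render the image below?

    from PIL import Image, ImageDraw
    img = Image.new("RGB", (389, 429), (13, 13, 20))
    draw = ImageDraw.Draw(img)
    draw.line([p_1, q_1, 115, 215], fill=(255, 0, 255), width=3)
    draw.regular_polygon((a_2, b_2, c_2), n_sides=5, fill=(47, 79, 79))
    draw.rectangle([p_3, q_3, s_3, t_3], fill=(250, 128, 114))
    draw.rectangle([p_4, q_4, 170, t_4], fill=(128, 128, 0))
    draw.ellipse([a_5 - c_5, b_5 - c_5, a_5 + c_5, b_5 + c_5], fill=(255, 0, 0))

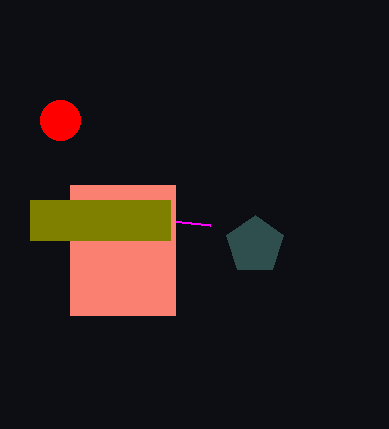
p_1 = 210
q_1 = 225
a_2 = 255
b_2 = 245
c_2 = 30
p_3 = 70
q_3 = 185
s_3 = 175
t_3 = 315
p_4 = 30
q_4 = 200
t_4 = 240
a_5 = 60
b_5 = 120
c_5 = 20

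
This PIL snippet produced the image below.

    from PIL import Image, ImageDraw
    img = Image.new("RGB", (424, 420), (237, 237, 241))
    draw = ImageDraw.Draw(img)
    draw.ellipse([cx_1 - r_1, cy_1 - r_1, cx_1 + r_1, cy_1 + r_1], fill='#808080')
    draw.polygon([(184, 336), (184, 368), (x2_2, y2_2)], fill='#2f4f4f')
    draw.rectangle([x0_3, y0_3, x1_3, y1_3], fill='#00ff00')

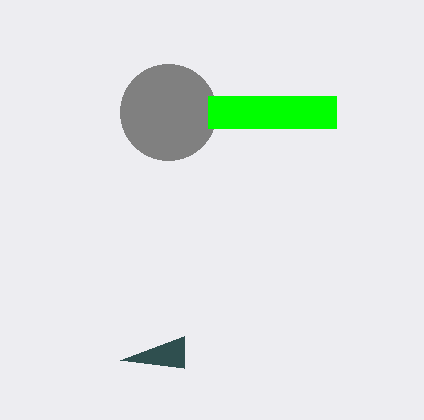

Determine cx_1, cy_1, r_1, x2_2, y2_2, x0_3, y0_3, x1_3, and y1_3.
cx_1 = 168, cy_1 = 112, r_1 = 48, x2_2 = 120, y2_2 = 360, x0_3 = 208, y0_3 = 96, x1_3 = 336, y1_3 = 128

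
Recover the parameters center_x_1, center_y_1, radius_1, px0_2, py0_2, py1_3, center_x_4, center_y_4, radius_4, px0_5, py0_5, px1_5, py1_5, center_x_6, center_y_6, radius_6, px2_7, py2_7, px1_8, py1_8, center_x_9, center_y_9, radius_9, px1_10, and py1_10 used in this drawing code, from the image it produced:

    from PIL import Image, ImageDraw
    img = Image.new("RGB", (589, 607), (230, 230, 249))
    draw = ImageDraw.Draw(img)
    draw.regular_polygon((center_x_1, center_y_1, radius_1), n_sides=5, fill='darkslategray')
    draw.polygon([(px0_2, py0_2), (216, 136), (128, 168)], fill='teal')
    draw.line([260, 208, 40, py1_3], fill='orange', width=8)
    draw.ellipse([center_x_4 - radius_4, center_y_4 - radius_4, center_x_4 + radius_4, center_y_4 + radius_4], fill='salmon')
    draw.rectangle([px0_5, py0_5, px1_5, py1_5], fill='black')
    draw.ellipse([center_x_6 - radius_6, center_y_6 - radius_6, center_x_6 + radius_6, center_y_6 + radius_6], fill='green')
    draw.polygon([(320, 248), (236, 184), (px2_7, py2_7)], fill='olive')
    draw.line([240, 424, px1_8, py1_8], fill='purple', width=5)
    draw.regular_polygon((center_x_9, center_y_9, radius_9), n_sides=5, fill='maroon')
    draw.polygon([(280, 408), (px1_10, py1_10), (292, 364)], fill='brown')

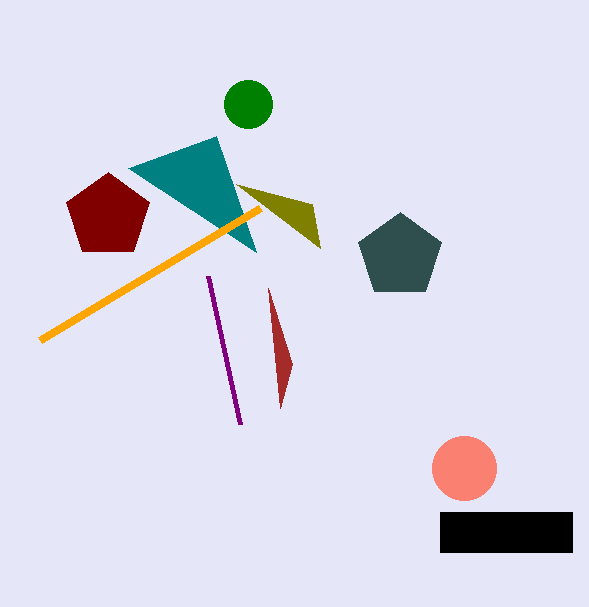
center_x_1 = 400, center_y_1 = 256, radius_1 = 44, px0_2 = 256, py0_2 = 252, py1_3 = 340, center_x_4 = 464, center_y_4 = 468, radius_4 = 32, px0_5 = 440, py0_5 = 512, px1_5 = 572, py1_5 = 552, center_x_6 = 248, center_y_6 = 104, radius_6 = 24, px2_7 = 312, py2_7 = 204, px1_8 = 208, py1_8 = 276, center_x_9 = 108, center_y_9 = 216, radius_9 = 44, px1_10 = 268, py1_10 = 288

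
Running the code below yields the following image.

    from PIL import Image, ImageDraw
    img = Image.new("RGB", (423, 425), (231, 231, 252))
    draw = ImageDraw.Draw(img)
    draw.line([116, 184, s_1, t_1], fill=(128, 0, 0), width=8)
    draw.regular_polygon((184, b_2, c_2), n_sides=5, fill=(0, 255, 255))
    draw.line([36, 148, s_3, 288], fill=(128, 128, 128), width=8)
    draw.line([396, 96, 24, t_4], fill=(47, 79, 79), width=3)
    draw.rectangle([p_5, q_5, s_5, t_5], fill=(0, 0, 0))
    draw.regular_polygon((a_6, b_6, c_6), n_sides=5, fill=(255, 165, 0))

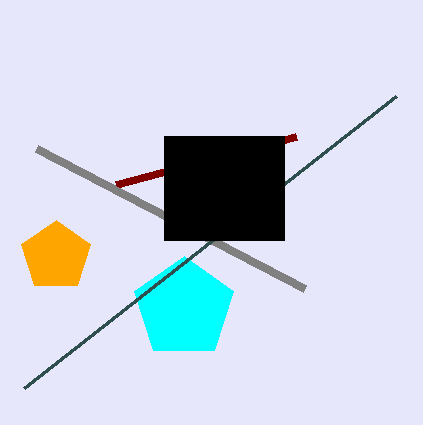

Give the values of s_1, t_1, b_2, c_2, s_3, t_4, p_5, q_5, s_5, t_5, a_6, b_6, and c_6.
s_1 = 296, t_1 = 136, b_2 = 308, c_2 = 52, s_3 = 304, t_4 = 388, p_5 = 164, q_5 = 136, s_5 = 284, t_5 = 240, a_6 = 56, b_6 = 256, c_6 = 36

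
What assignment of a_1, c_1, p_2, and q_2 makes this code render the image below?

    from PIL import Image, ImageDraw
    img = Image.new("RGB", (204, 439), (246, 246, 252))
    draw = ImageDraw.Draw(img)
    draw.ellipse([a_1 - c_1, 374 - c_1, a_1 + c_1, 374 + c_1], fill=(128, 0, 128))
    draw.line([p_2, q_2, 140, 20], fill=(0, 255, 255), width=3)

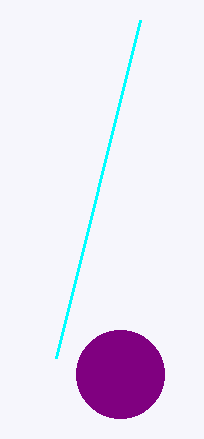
a_1 = 120; c_1 = 44; p_2 = 56; q_2 = 358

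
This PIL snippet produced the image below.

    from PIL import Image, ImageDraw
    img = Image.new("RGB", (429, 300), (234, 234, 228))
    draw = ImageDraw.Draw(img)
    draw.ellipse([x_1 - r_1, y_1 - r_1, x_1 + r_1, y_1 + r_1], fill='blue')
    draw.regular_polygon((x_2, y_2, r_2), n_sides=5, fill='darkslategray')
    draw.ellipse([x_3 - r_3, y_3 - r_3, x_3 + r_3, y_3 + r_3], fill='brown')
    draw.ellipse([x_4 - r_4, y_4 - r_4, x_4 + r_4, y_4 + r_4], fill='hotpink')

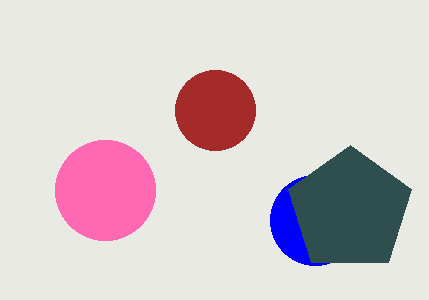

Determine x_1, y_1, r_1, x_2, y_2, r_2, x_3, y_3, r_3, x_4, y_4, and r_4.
x_1 = 315; y_1 = 220; r_1 = 45; x_2 = 350; y_2 = 210; r_2 = 65; x_3 = 215; y_3 = 110; r_3 = 40; x_4 = 105; y_4 = 190; r_4 = 50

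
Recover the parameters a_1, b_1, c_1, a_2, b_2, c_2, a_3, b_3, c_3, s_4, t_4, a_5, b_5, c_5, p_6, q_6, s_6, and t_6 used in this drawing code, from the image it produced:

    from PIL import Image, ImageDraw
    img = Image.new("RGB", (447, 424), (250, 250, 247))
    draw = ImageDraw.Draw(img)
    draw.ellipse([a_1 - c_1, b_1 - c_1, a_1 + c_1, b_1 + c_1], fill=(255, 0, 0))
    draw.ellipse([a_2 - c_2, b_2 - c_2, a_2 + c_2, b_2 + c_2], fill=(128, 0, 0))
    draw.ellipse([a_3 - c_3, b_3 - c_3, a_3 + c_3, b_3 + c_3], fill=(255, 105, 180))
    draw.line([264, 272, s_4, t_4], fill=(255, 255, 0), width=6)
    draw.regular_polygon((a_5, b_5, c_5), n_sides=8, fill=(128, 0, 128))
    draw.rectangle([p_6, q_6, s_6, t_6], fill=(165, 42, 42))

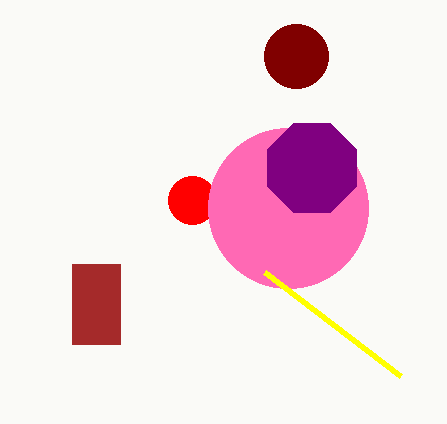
a_1 = 192, b_1 = 200, c_1 = 24, a_2 = 296, b_2 = 56, c_2 = 32, a_3 = 288, b_3 = 208, c_3 = 80, s_4 = 400, t_4 = 376, a_5 = 312, b_5 = 168, c_5 = 48, p_6 = 72, q_6 = 264, s_6 = 120, t_6 = 344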